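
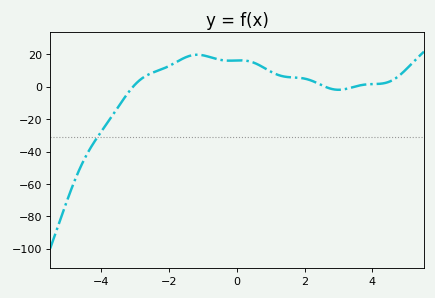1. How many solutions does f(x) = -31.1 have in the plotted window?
1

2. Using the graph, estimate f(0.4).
15.6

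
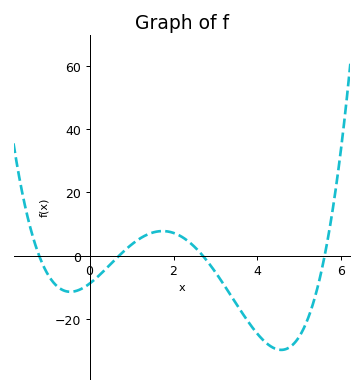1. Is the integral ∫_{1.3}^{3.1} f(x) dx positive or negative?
positive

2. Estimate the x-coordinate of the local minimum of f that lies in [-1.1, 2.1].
-0.456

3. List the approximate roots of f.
-1.2, 0.7, 2.7, 5.6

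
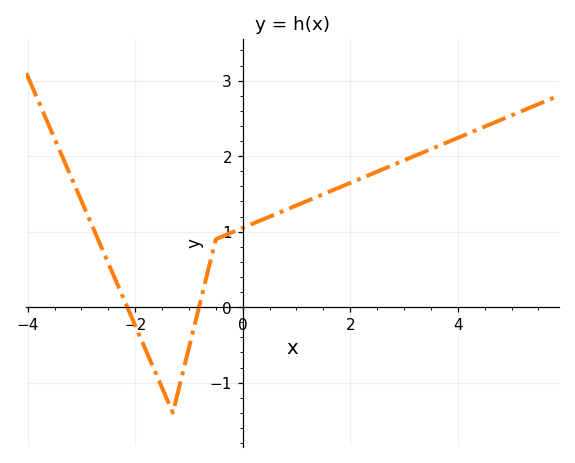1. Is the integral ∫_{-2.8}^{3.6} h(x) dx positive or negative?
positive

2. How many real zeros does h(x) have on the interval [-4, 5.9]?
2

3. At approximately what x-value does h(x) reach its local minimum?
-1.3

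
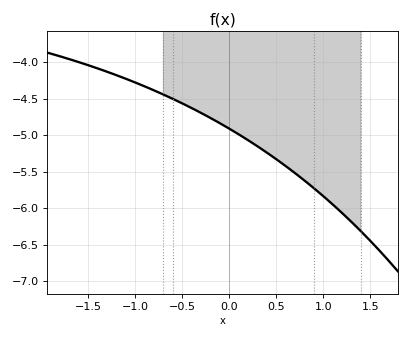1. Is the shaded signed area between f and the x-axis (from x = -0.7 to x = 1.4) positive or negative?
negative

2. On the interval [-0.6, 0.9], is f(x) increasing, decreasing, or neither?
decreasing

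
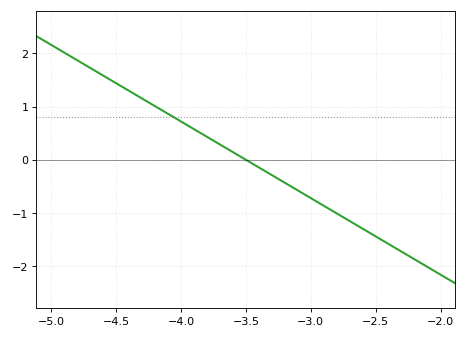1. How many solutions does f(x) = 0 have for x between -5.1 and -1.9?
1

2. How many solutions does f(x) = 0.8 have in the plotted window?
1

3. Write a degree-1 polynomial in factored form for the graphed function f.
y = -1.44(x + 3.5)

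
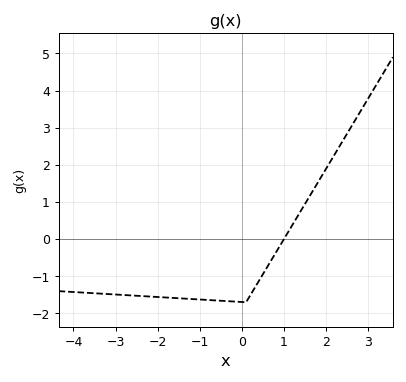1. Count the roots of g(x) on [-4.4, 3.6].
1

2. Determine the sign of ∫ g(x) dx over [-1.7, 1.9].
negative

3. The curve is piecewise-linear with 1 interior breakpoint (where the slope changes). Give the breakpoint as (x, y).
(0.1, -1.7)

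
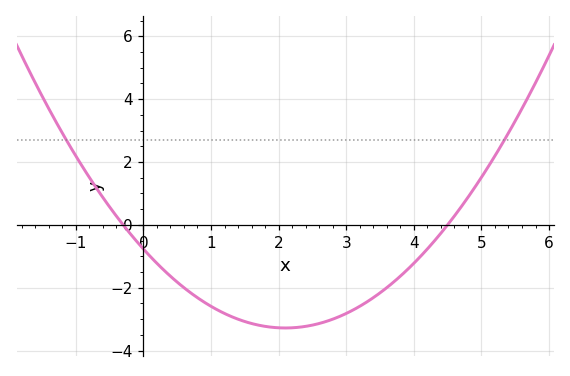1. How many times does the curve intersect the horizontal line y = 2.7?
2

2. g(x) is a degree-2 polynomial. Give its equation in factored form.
y = 0.57(x + 0.3)(x - 4.5)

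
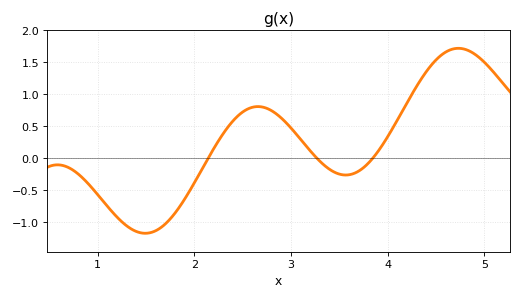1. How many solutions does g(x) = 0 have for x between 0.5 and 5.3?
3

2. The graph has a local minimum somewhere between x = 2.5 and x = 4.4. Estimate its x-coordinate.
3.56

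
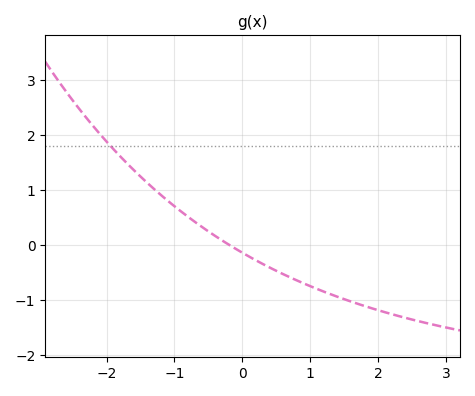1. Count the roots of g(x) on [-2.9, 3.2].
1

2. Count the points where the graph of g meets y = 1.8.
1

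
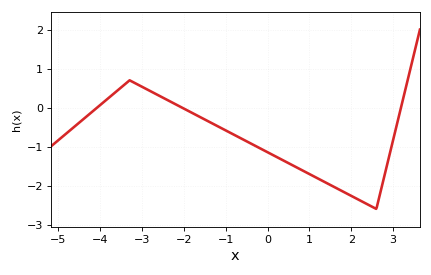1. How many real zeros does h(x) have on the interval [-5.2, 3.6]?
3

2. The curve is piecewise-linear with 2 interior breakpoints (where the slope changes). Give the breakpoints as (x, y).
(-3.3, 0.7); (2.6, -2.6)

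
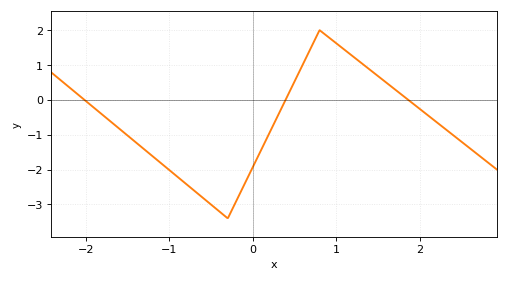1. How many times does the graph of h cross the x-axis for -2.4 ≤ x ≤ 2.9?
3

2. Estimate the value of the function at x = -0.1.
-2.42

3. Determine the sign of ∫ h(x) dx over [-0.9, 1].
negative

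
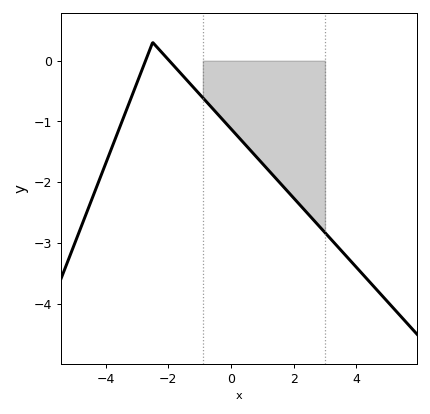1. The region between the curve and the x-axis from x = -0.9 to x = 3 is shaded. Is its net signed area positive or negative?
negative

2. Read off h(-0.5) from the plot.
-0.837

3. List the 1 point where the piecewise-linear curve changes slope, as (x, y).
(-2.5, 0.3)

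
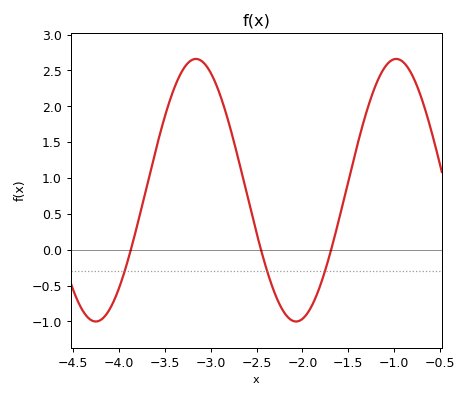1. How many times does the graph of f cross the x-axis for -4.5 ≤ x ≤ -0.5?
3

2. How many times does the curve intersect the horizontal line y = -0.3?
3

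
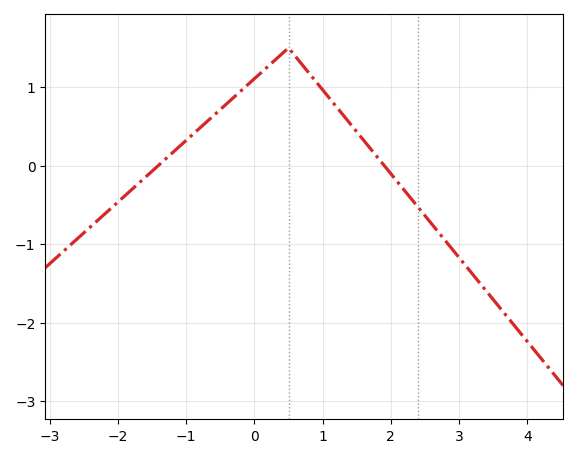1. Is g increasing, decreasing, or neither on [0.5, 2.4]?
decreasing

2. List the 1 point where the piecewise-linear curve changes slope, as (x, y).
(0.5, 1.5)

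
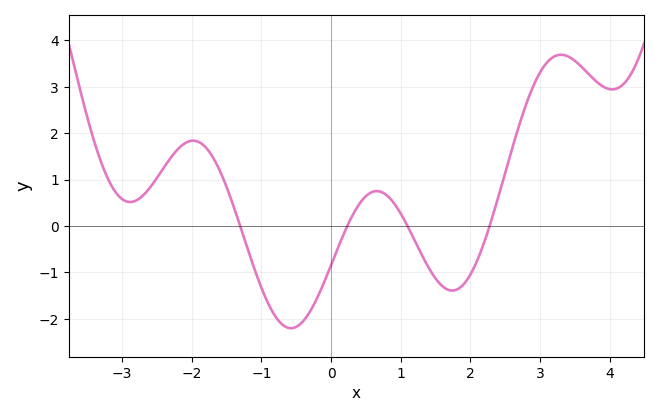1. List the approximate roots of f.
-1.4, 0.2, 1, 2.2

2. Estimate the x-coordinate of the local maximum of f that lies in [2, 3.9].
3.2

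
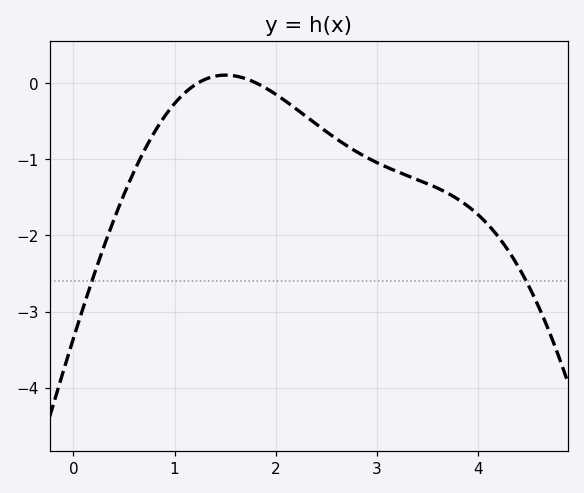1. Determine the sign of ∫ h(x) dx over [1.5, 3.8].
negative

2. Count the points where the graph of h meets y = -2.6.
2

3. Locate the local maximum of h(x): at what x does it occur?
1.5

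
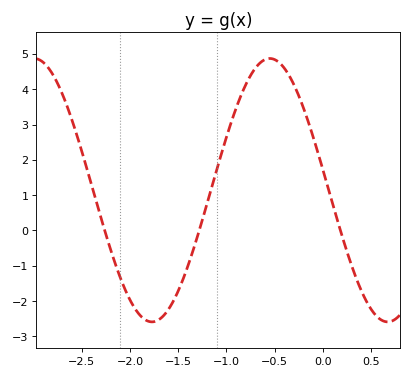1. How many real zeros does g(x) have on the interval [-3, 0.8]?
3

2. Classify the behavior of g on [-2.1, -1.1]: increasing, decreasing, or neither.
neither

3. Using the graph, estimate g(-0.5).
4.84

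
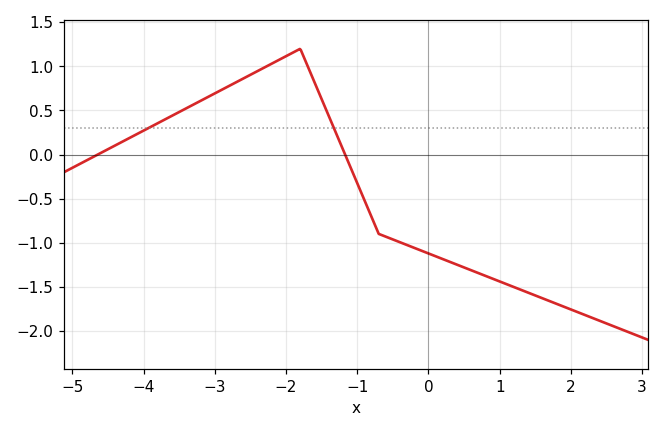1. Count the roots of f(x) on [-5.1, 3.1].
2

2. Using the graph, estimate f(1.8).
-1.69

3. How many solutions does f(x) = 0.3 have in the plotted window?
2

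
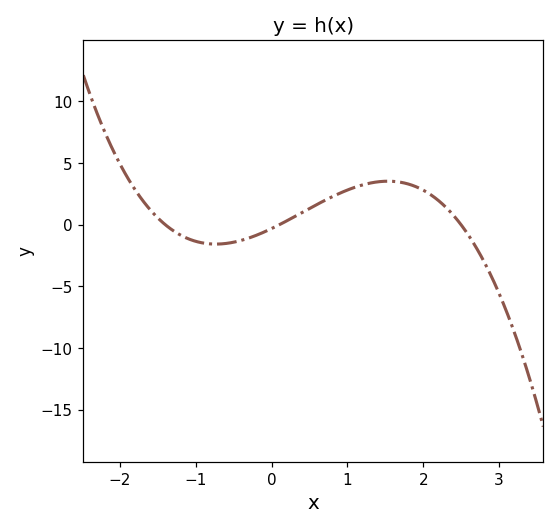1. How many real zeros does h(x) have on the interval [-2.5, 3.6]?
3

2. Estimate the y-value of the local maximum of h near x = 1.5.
3.54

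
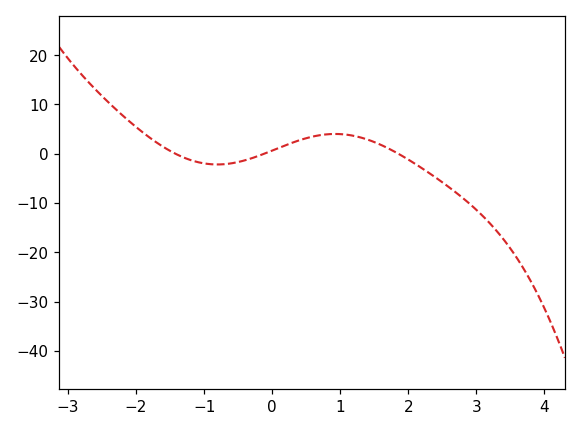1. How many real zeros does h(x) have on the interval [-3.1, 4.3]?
3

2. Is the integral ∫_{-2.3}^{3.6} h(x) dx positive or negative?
negative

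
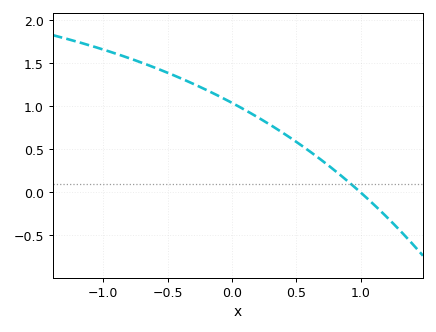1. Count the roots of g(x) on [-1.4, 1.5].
1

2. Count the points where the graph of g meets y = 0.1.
1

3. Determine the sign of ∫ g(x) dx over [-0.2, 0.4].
positive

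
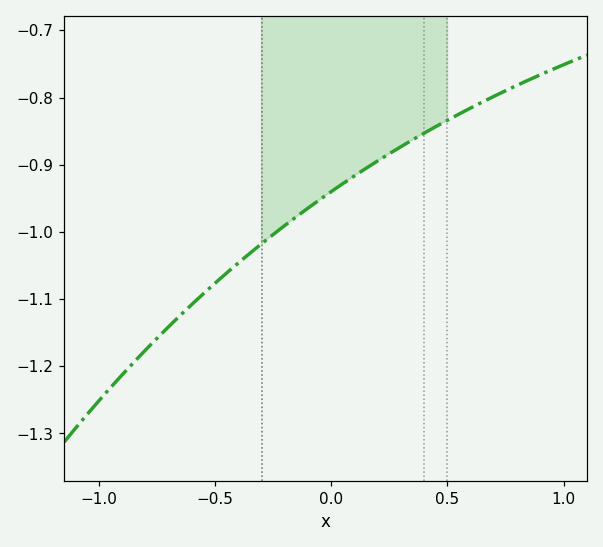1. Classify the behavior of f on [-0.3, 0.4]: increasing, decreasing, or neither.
increasing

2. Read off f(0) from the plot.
-0.94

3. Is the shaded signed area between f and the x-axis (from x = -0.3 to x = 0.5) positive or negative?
negative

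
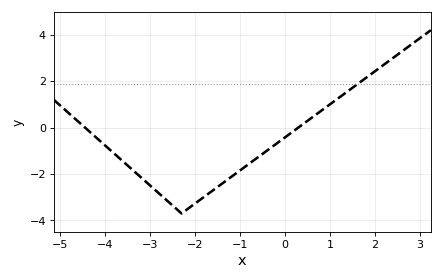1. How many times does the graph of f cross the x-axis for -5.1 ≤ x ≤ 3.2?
2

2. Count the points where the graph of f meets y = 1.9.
1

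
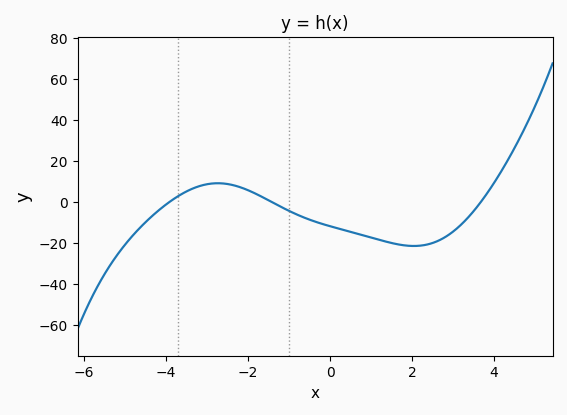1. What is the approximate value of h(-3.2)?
8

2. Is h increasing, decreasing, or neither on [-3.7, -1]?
neither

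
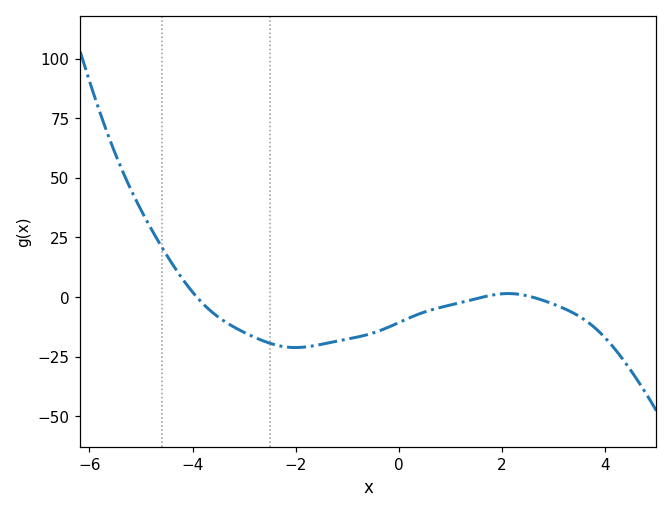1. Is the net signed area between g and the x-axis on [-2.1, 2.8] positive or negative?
negative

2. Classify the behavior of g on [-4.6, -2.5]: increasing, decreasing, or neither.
decreasing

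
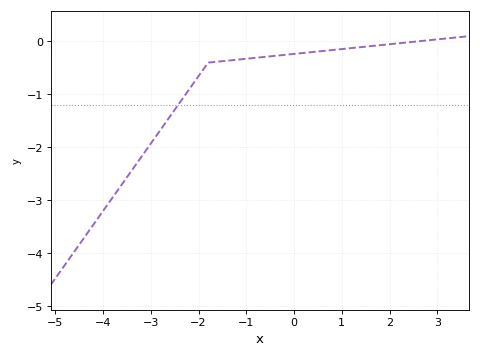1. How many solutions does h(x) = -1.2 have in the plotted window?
1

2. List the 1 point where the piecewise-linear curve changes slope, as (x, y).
(-1.8, -0.4)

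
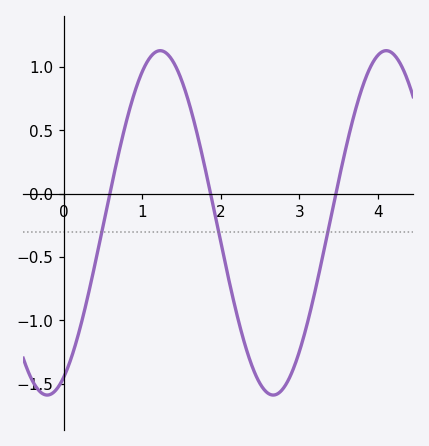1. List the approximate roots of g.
0.6, 1.9, 3.5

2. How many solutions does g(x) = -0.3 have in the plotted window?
3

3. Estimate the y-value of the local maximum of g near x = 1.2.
1.15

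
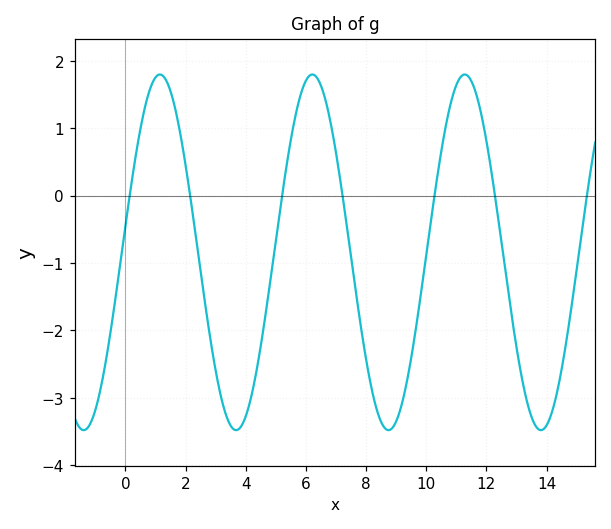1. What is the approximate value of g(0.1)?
-0.126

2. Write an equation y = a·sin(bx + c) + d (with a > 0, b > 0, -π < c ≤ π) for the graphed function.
y = 2.64sin(1.24x + 0.15) - 0.84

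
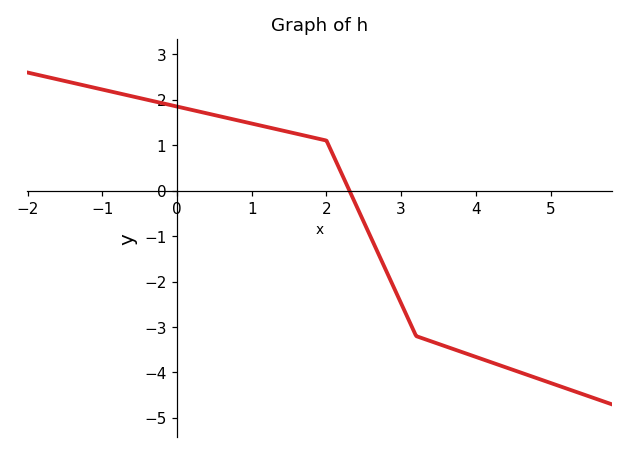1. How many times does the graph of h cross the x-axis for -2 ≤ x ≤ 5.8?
1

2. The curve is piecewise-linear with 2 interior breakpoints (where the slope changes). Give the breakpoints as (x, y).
(2, 1.1); (3.2, -3.2)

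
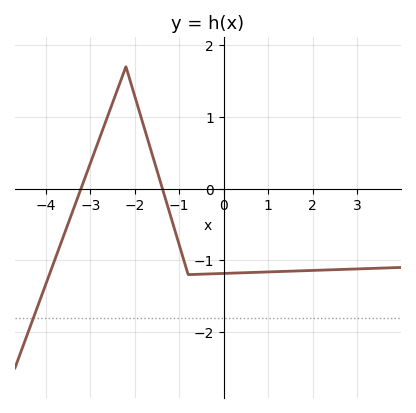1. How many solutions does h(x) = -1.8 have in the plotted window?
1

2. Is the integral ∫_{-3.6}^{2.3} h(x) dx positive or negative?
negative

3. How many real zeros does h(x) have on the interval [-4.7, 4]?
2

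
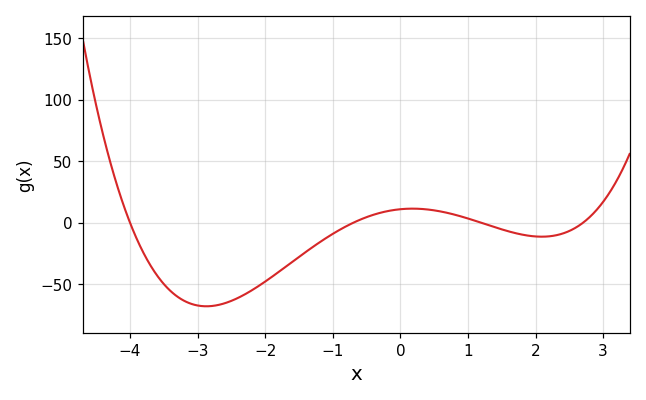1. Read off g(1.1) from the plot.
1.79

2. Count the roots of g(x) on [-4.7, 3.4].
4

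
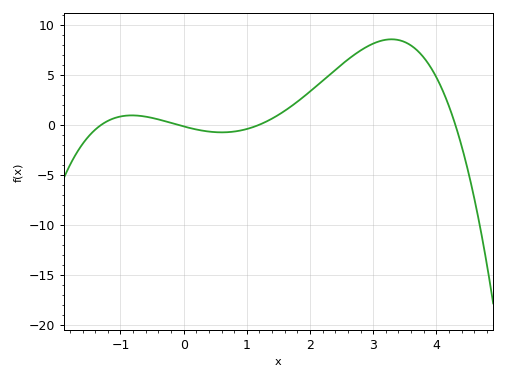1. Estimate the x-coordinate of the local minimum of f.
0.603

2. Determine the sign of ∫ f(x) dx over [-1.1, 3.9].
positive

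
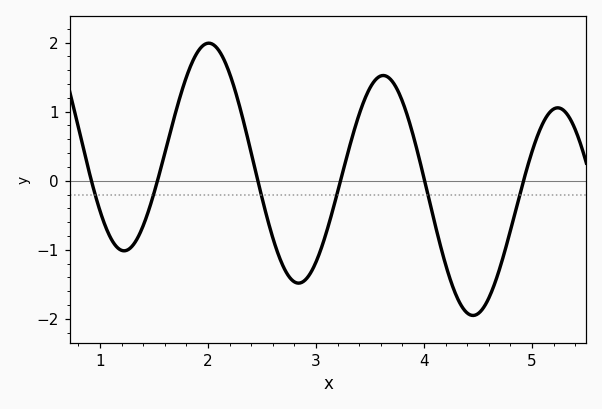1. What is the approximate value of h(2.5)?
-0.2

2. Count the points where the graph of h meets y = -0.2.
6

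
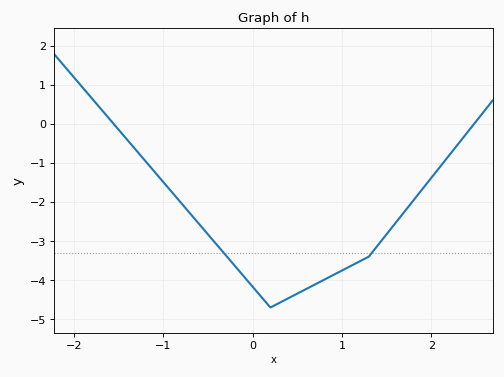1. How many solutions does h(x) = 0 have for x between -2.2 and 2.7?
2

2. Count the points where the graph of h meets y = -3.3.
2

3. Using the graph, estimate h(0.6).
-4.2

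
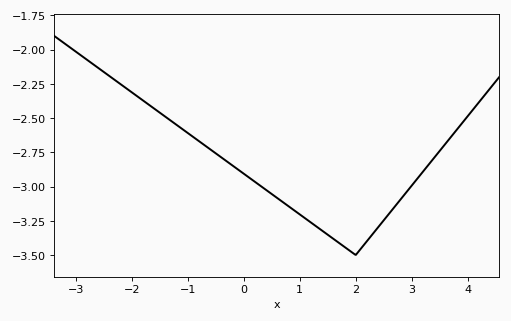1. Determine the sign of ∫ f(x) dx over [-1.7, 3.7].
negative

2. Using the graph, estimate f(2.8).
-3.1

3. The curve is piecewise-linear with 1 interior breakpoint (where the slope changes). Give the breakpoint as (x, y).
(2, -3.5)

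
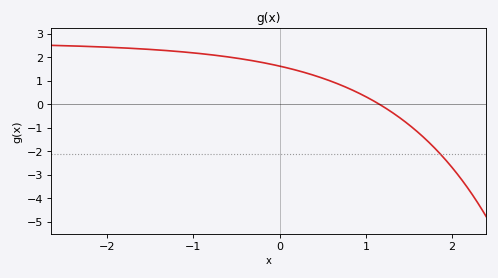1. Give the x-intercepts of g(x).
1.2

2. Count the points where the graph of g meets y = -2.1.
1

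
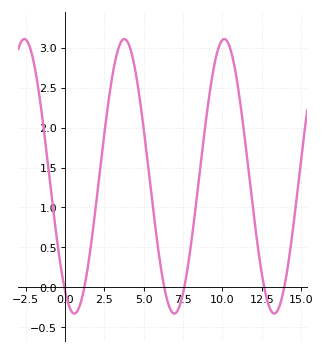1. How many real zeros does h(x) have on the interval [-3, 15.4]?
6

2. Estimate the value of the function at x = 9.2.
2.45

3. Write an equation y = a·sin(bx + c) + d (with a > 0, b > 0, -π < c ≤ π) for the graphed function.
y = 1.72sin(0.99x - 2.2) + 1.39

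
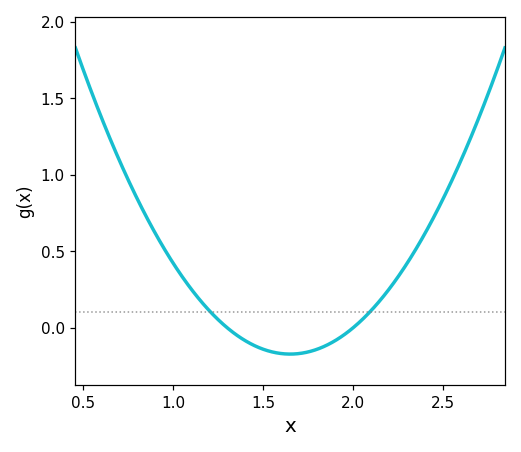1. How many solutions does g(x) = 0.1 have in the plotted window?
2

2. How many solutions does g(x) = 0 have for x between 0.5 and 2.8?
2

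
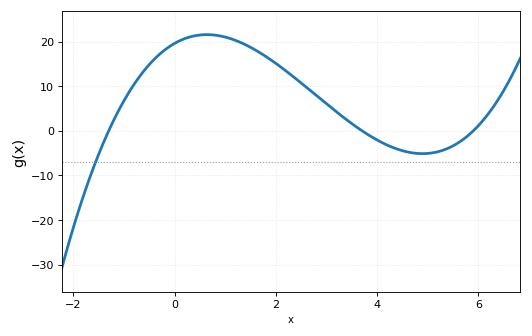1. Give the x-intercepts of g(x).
-1.3, 3.7, 5.9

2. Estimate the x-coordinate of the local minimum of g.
4.89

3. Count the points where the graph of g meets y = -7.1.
1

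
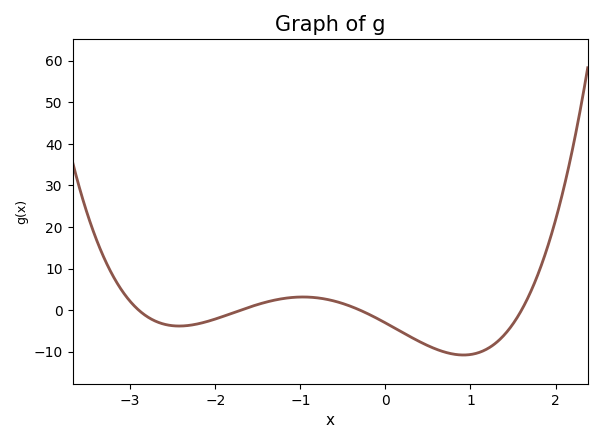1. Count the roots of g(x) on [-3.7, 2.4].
4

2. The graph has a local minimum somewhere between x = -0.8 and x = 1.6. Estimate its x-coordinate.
0.9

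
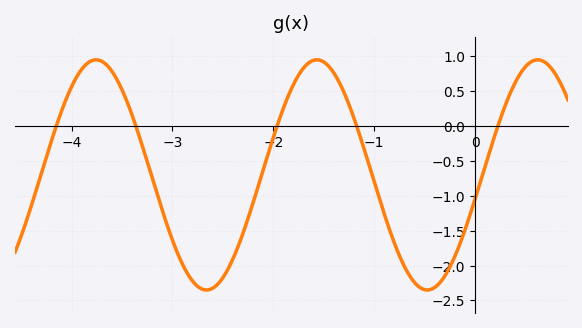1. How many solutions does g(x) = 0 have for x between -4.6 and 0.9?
5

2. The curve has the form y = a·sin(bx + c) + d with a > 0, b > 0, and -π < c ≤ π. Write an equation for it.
y = 1.65sin(2.9x - 0.21) - 0.7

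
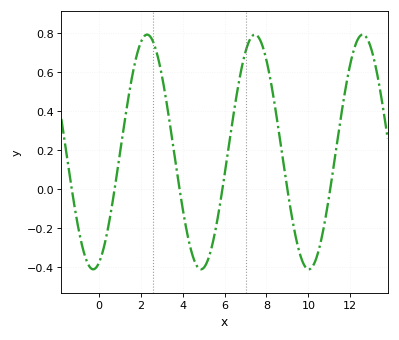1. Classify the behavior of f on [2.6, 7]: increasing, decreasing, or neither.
neither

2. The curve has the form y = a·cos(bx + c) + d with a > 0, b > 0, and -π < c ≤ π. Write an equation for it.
y = 0.6cos(1.22x - 2.8) + 0.19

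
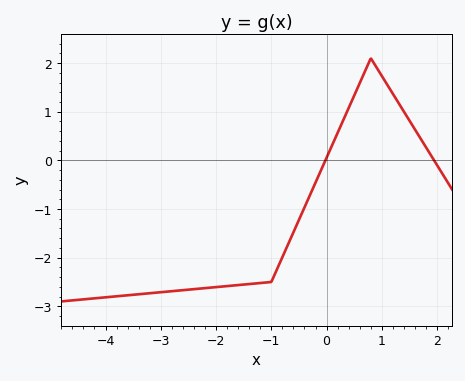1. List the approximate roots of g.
0, 1.9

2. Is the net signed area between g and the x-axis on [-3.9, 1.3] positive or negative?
negative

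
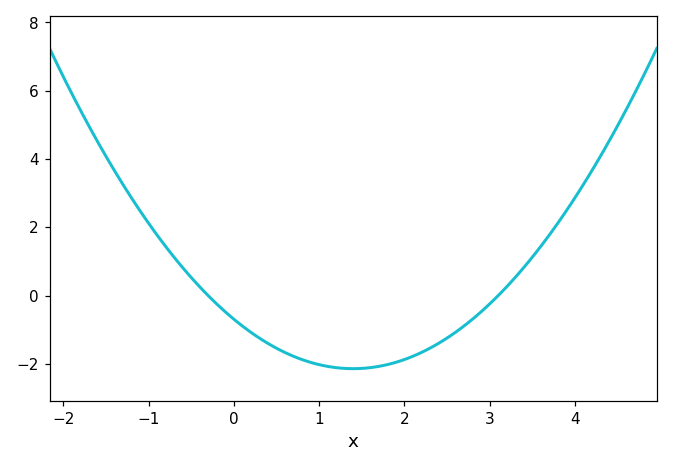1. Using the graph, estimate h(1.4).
-2.2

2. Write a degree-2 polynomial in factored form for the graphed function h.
y = 0.74(x + 0.3)(x - 3.1)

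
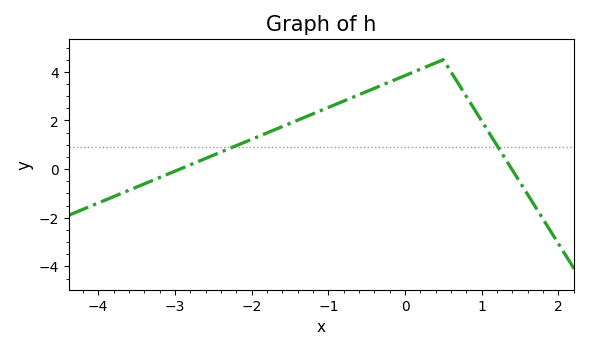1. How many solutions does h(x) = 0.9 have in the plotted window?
2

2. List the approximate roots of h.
-2.9, 1.4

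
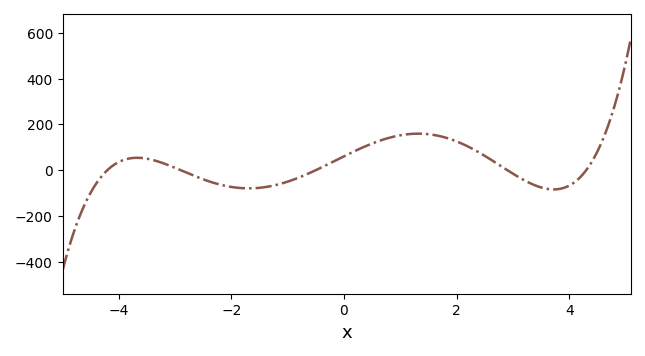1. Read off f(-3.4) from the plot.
45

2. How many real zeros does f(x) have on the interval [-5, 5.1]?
5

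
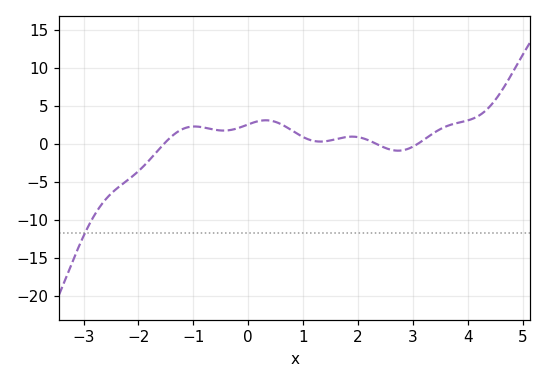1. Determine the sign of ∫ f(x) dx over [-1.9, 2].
positive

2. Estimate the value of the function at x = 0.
2.5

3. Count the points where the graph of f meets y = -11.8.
1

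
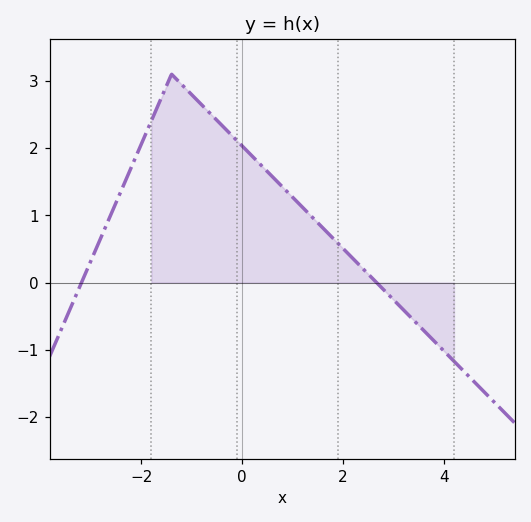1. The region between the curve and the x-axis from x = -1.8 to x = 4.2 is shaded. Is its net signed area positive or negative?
positive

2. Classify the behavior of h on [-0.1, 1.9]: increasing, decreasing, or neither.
decreasing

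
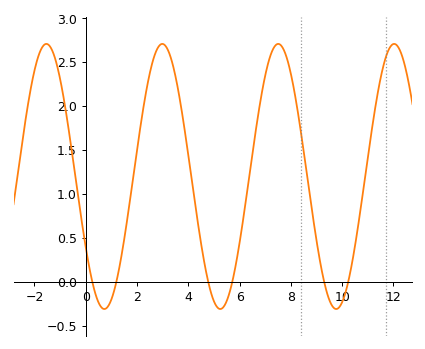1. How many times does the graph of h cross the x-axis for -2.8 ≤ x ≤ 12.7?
6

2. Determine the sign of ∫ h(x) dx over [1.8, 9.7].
positive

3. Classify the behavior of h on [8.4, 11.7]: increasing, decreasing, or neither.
neither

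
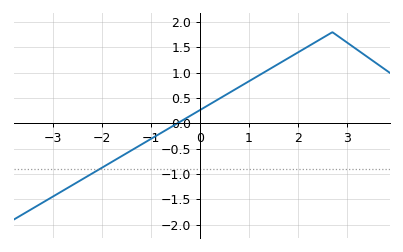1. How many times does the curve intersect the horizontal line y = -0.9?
1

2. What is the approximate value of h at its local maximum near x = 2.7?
1.8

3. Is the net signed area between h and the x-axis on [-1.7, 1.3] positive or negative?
positive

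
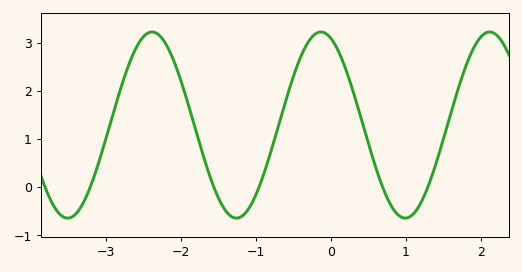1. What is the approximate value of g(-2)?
2.21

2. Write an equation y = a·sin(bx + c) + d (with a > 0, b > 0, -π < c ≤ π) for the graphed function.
y = 1.93sin(2.79x + 1.94) + 1.29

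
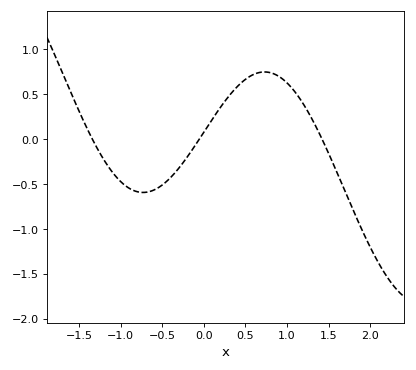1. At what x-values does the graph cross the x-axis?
-1.3, -0.1, 1.4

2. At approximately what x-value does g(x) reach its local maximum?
0.7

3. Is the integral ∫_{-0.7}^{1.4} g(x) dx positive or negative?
positive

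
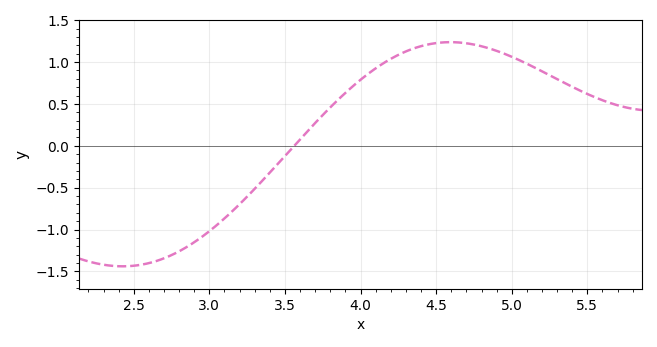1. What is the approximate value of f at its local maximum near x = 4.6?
1.24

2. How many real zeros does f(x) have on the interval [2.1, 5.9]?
1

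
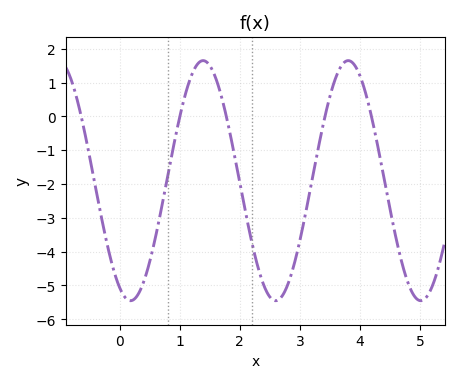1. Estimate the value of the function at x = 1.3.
1.56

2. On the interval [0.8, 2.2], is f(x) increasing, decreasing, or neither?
neither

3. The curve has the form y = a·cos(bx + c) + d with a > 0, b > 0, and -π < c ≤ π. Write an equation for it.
y = 3.55cos(2.6x + 2.67) - 1.9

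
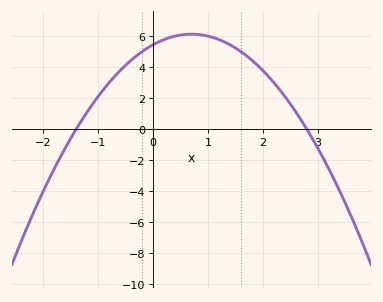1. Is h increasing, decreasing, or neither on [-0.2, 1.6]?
neither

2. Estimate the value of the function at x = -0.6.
3.8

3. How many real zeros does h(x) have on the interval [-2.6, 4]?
2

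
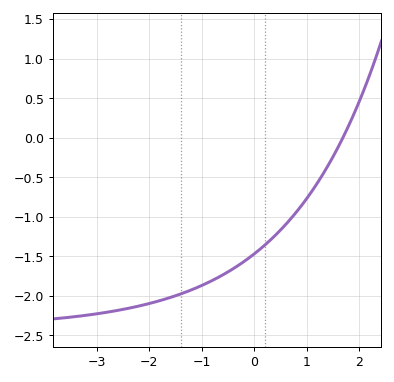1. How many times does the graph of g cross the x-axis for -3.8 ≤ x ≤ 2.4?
1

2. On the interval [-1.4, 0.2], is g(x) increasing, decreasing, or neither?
increasing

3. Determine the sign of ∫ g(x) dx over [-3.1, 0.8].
negative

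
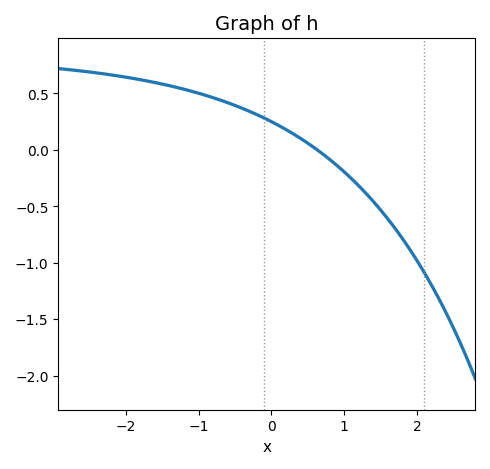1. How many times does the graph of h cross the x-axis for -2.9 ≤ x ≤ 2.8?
1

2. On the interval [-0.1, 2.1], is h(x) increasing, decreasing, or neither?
decreasing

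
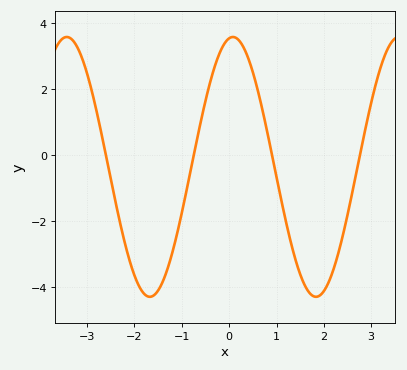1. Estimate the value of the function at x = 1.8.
-4.4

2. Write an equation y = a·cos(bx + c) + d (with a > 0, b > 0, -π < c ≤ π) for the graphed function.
y = 3.94cos(1.8x - 0.14) - 0.37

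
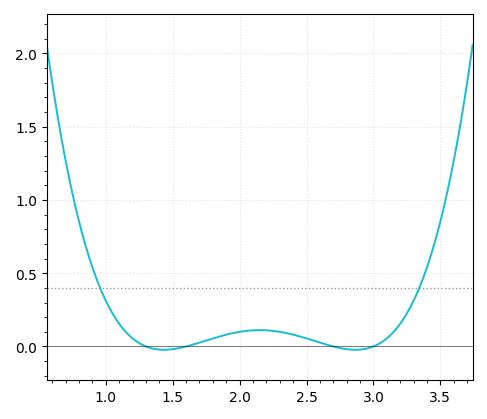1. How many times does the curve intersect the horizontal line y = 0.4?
2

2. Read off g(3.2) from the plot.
0.155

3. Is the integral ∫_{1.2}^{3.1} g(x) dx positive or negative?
positive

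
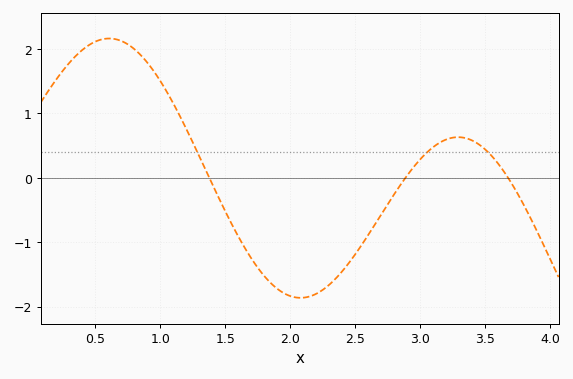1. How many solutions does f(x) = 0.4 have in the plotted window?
3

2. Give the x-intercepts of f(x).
1.38, 2.89, 3.68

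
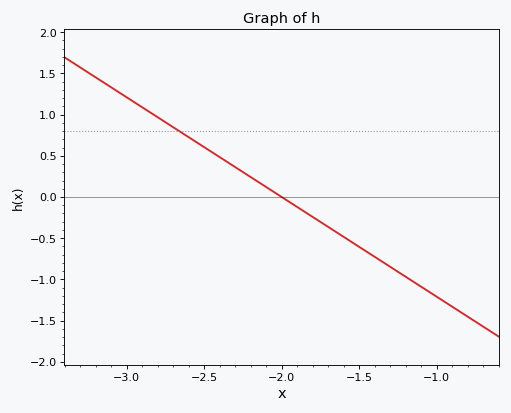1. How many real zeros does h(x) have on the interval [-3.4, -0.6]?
1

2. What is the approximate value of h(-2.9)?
1.1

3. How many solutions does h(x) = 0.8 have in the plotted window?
1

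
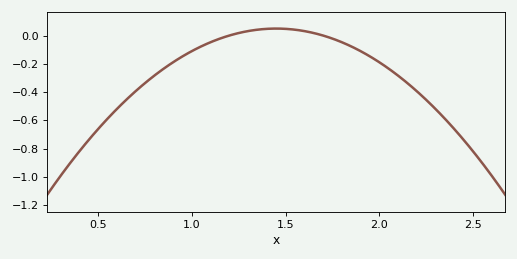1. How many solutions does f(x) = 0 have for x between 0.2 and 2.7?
2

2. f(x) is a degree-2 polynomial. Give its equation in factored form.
y = -0.79(x - 1.2)(x - 1.7)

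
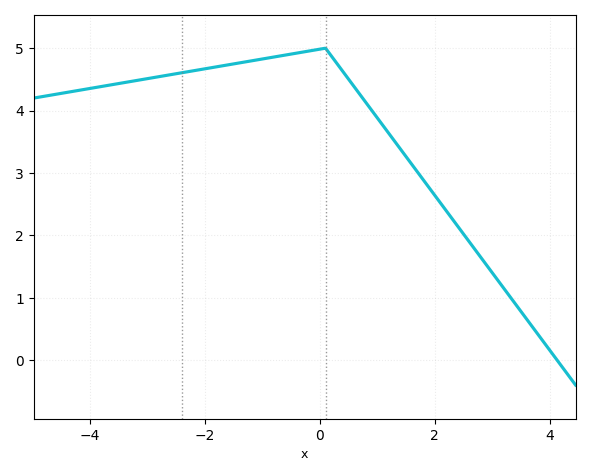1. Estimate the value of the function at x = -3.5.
4.4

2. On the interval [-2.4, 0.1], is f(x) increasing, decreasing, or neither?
increasing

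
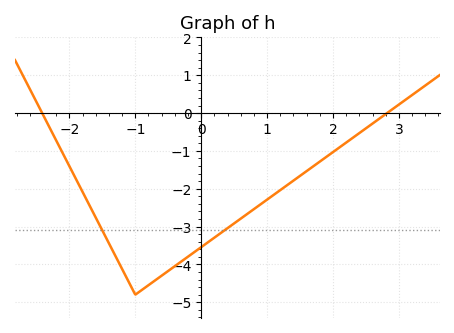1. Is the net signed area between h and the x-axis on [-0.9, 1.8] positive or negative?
negative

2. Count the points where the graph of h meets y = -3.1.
2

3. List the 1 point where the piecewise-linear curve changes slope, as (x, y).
(-1, -4.8)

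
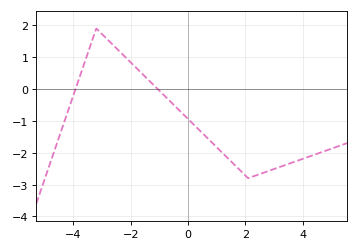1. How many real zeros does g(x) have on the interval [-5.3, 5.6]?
2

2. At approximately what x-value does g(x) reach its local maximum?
-3.2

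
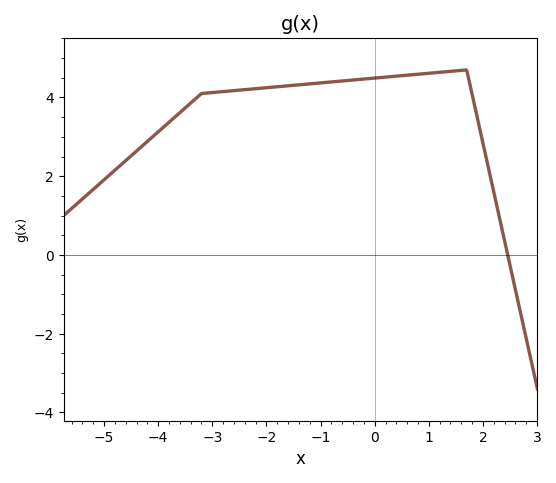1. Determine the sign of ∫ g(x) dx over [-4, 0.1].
positive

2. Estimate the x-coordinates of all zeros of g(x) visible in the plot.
2.46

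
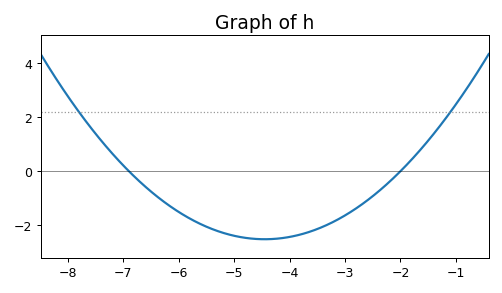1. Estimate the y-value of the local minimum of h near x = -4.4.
-2.5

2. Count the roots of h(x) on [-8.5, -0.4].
2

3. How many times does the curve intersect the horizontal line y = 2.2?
2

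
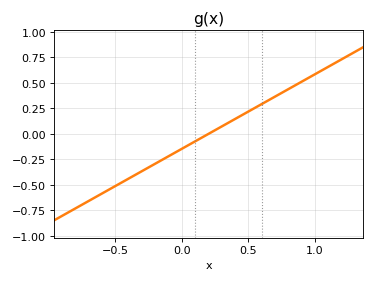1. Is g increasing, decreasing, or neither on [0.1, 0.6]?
increasing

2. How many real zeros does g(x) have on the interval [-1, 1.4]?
1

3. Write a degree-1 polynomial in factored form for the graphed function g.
y = 0.73(x - 0.2)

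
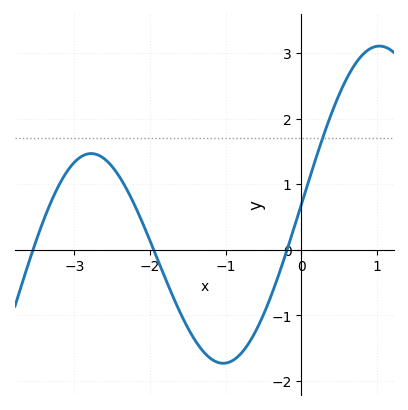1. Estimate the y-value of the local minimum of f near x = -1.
-1.73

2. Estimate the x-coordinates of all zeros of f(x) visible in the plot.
-3.55, -1.95, -0.188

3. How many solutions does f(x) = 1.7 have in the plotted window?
1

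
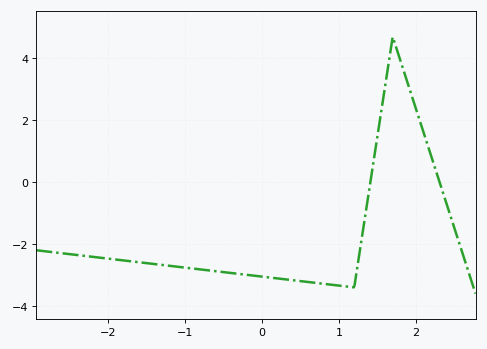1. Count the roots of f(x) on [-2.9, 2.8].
2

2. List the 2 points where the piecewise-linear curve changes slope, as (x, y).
(1.2, -3.4); (1.7, 4.7)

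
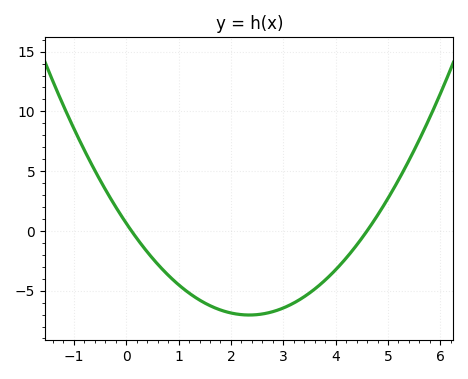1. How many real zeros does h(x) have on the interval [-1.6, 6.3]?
2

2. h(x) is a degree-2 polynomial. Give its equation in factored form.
y = 1.39(x - 0.1)(x - 4.6)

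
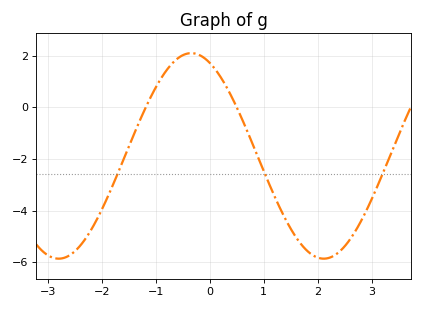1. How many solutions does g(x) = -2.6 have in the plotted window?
3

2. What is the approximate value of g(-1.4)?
-1.02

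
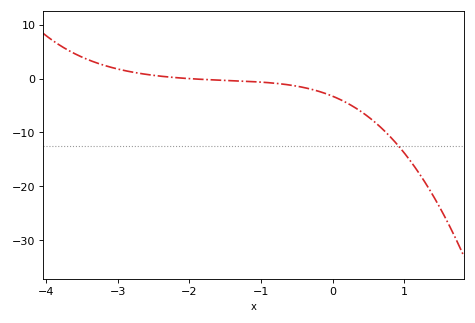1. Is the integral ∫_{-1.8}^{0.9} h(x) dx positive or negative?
negative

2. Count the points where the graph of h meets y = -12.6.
1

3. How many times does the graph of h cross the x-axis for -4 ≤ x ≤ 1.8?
1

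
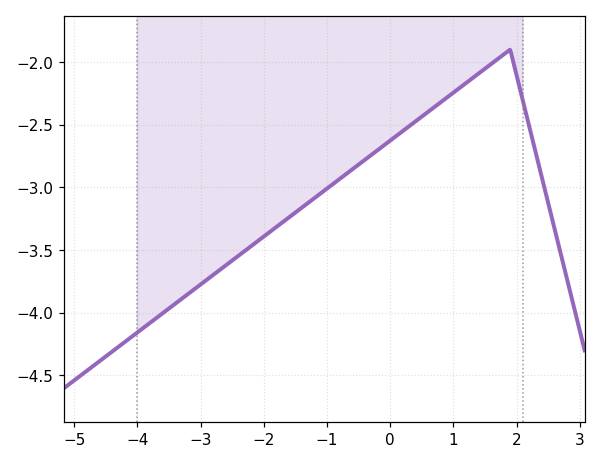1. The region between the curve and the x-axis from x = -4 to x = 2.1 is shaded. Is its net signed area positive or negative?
negative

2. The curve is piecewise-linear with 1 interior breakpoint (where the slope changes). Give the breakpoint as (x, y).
(1.9, -1.9)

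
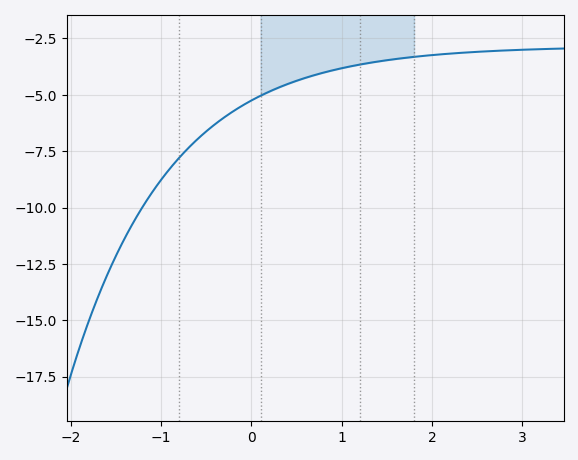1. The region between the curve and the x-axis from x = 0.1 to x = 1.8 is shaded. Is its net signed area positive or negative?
negative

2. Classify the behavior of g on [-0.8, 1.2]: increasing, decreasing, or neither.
increasing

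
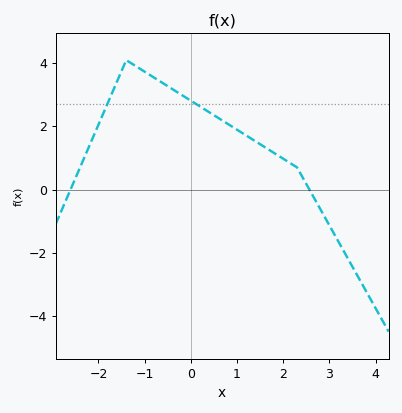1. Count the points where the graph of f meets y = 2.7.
2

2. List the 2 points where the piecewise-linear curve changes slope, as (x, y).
(-1.4, 4.1); (2.3, 0.7)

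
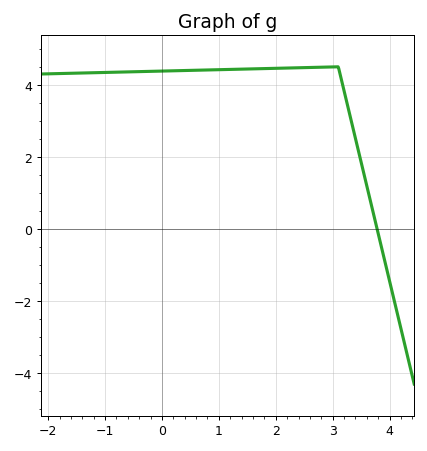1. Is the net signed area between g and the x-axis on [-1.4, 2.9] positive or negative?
positive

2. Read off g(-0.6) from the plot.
4.36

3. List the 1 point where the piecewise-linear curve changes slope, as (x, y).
(3.1, 4.5)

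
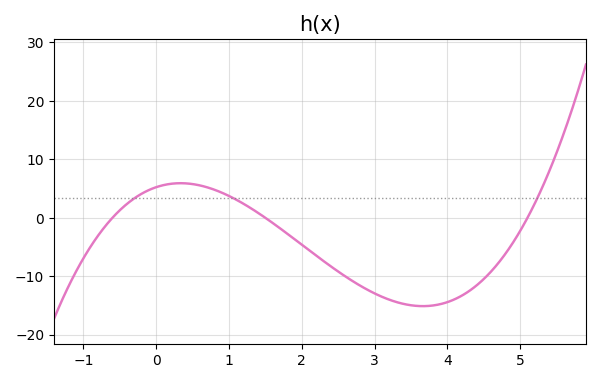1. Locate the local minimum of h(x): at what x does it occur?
3.66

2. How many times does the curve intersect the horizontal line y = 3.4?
3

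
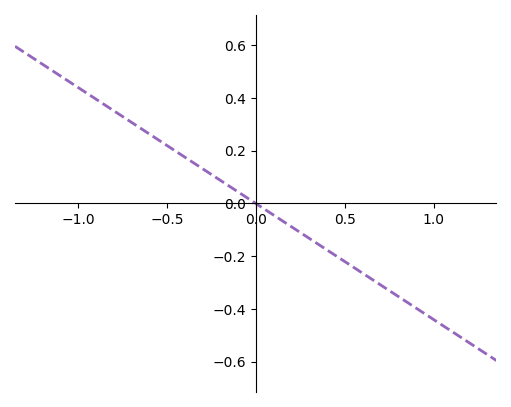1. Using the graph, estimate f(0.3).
-0.14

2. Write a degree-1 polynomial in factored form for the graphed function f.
y = -0.44(x - 0)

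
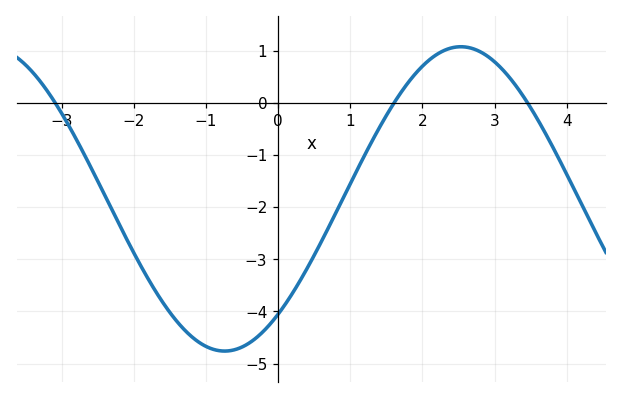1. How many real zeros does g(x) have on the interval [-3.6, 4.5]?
3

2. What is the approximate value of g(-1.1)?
-4.59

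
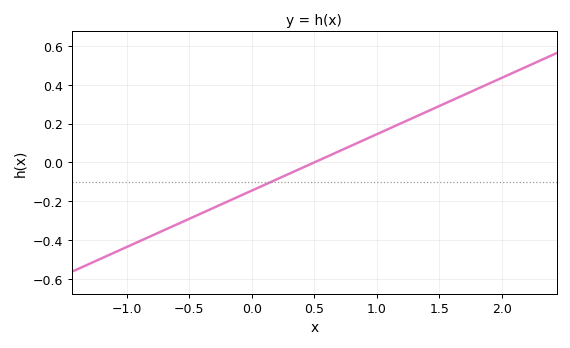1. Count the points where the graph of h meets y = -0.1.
1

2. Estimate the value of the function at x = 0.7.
0.058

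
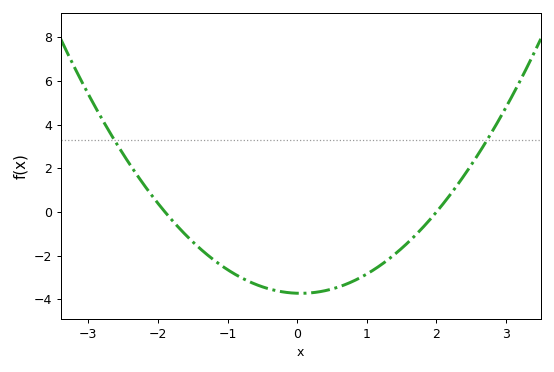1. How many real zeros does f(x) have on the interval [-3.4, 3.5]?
2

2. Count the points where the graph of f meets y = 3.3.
2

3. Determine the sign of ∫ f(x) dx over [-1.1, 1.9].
negative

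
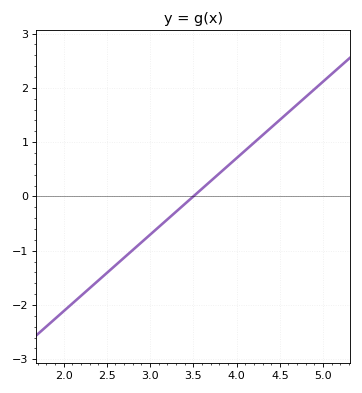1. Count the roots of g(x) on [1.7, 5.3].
1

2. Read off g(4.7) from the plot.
1.69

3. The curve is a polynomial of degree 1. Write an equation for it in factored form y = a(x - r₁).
y = 1.41(x - 3.5)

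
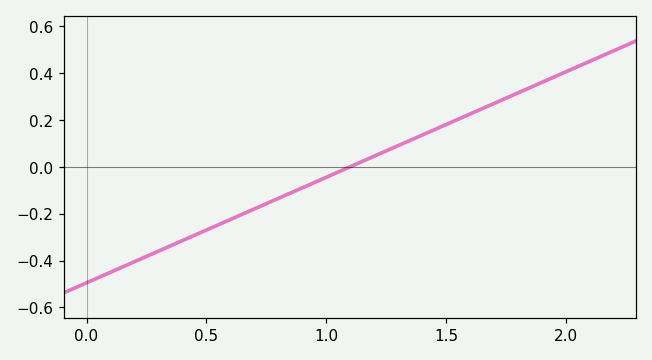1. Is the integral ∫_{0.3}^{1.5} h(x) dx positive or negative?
negative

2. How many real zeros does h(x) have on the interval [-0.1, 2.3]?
1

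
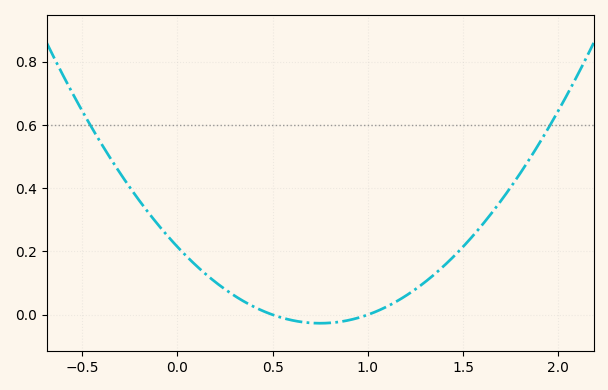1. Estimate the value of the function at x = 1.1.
0.026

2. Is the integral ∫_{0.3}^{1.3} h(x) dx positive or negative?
positive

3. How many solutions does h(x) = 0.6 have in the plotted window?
2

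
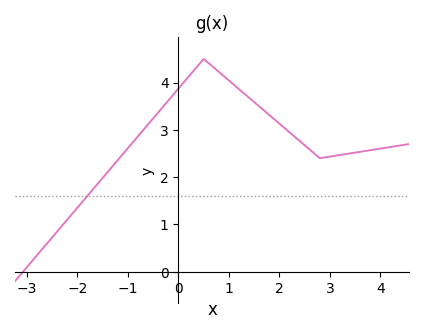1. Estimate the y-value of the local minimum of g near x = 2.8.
2.4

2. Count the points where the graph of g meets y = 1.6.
1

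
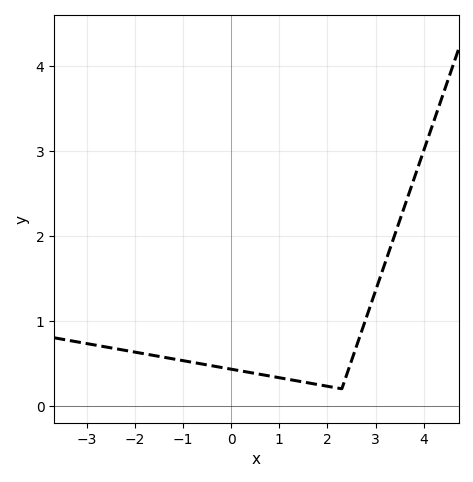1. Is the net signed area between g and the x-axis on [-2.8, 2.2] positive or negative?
positive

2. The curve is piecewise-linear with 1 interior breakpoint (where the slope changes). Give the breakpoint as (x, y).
(2.3, 0.2)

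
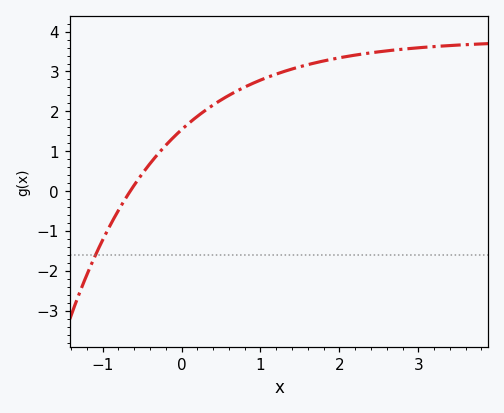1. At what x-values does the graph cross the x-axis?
-0.65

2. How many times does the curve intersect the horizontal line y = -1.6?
1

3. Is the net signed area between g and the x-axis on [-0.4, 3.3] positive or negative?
positive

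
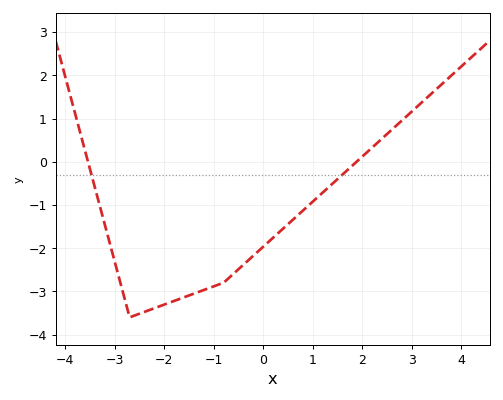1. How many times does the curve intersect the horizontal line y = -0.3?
2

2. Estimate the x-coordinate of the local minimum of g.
-2.7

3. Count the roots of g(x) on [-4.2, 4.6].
2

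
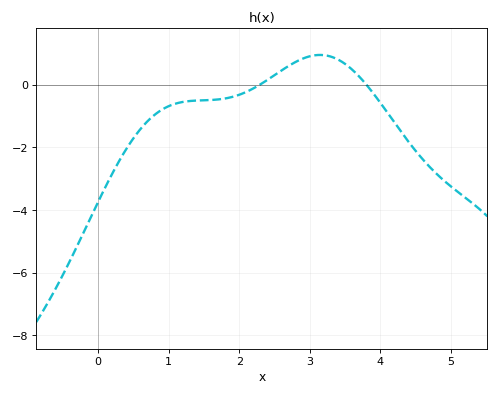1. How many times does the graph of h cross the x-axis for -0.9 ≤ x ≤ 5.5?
2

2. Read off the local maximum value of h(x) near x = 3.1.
0.955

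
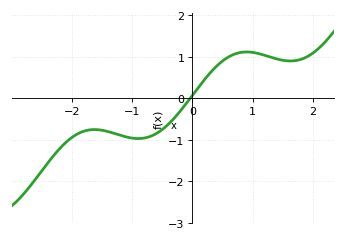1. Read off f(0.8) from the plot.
1.1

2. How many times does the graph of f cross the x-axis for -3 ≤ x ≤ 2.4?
1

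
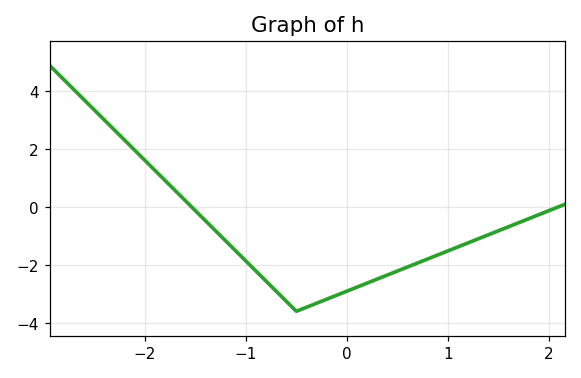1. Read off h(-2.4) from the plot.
3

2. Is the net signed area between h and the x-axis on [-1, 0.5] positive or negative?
negative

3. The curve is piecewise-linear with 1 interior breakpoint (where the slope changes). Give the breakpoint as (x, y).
(-0.5, -3.6)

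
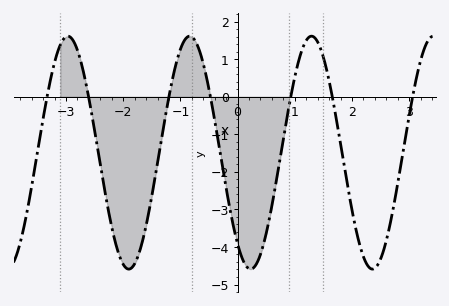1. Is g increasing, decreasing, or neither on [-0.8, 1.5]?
neither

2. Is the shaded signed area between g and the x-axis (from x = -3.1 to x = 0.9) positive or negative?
negative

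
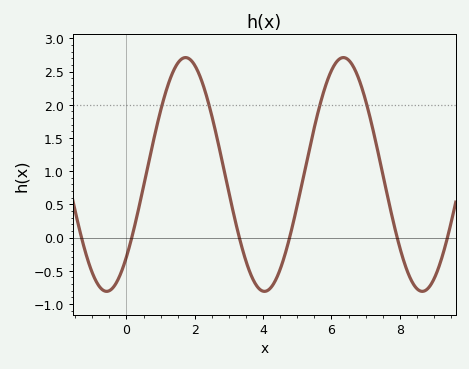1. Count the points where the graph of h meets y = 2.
4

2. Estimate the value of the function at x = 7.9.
0.048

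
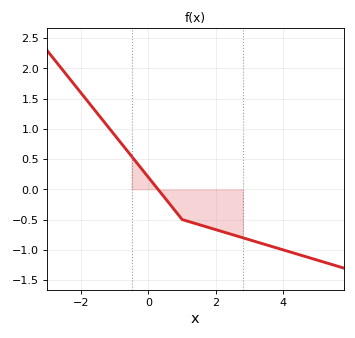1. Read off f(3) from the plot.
-0.835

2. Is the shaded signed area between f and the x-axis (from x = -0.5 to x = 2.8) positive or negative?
negative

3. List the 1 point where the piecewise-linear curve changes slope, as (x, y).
(1, -0.5)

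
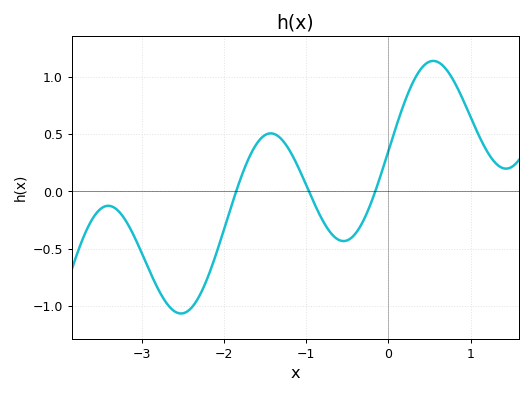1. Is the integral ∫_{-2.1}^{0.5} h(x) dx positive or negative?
positive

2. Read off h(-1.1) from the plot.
0.2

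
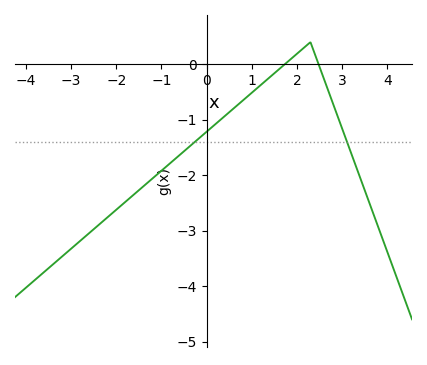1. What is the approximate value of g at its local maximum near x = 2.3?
0.4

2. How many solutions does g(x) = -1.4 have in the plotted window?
2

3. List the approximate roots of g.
1.8, 2.4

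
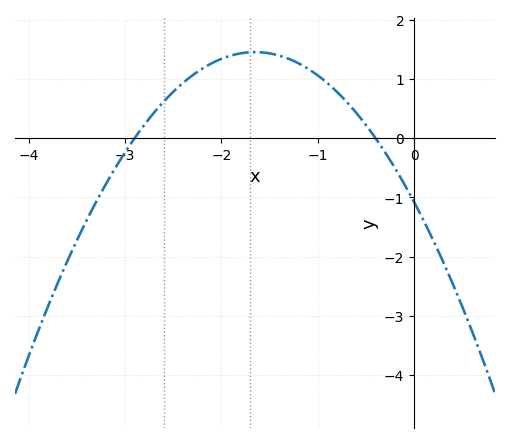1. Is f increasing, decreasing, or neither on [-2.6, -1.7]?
increasing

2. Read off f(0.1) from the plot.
-1.4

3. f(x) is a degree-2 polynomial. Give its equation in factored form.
y = -0.93(x + 2.9)(x + 0.4)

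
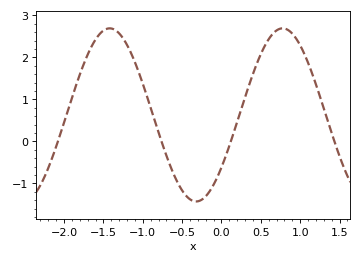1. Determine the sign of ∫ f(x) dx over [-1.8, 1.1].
positive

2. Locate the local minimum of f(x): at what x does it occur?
-0.321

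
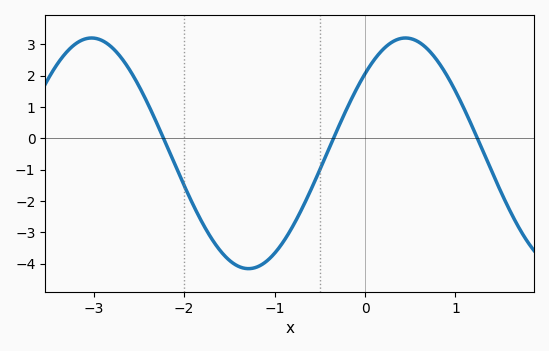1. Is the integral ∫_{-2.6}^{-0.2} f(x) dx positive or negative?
negative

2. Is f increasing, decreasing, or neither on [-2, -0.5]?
neither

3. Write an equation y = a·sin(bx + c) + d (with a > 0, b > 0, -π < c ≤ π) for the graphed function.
y = 3.68sin(1.81x + 0.762) - 0.48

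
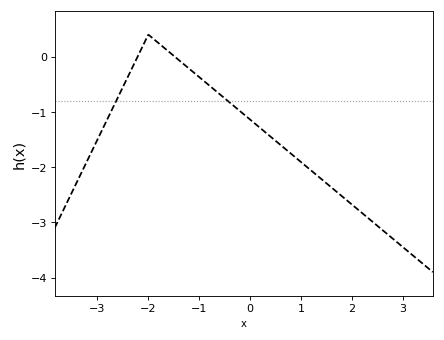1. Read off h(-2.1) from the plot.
0.2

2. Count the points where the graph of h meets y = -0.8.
2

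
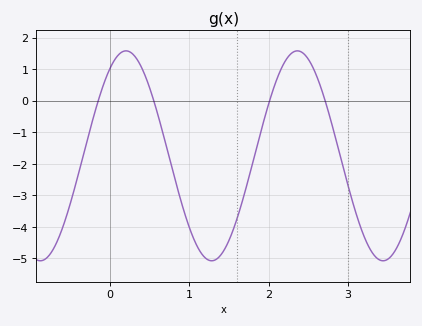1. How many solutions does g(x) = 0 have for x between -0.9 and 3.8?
4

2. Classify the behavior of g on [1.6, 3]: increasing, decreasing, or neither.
neither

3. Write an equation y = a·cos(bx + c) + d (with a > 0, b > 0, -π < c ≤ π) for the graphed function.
y = 3.33cos(2.91x - 0.592) - 1.75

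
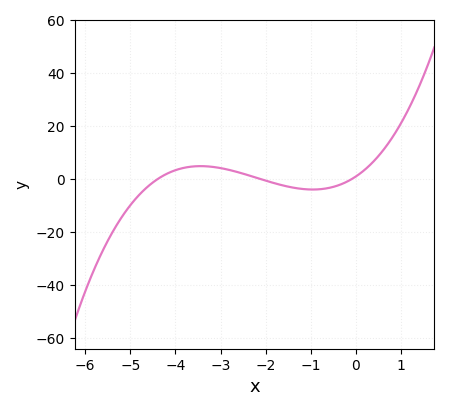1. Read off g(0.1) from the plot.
2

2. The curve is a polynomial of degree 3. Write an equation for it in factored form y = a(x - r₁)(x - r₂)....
y = 1.15(x + 4.4)(x + 2.1)(x + 0.1)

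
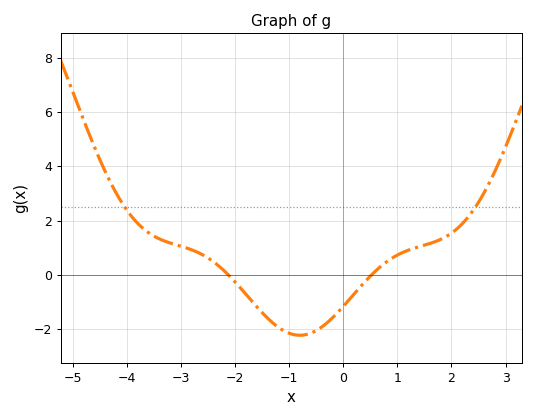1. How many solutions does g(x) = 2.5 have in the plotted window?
2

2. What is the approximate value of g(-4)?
2.37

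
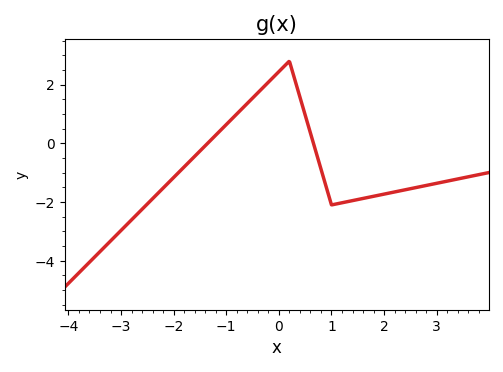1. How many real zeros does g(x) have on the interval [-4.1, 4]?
2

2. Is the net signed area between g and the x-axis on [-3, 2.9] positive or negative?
negative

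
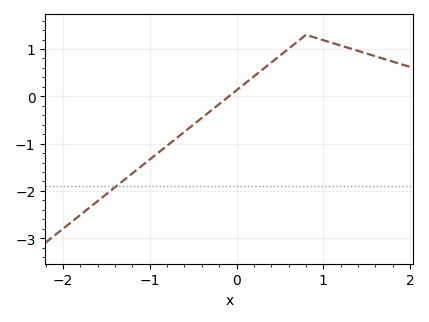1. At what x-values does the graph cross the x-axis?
-0.1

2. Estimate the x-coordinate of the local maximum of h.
0.8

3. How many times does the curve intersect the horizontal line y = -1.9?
1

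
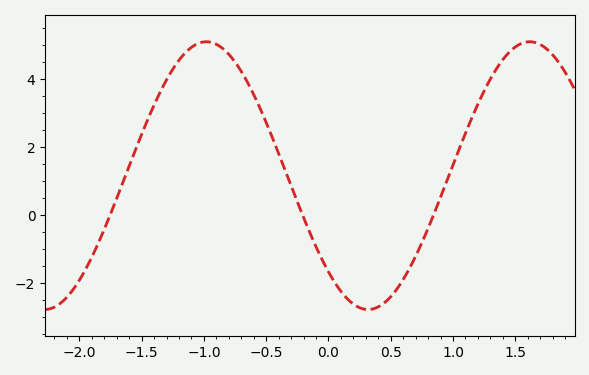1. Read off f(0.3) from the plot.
-2.78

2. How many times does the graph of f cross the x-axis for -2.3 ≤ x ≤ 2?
3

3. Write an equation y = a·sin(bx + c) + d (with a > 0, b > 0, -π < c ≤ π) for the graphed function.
y = 3.94sin(2.42x - 2.34) + 1.16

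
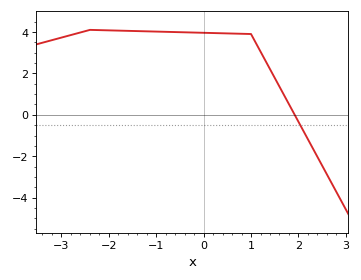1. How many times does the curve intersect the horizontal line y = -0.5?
1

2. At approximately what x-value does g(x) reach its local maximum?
-2.4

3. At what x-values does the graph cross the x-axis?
1.92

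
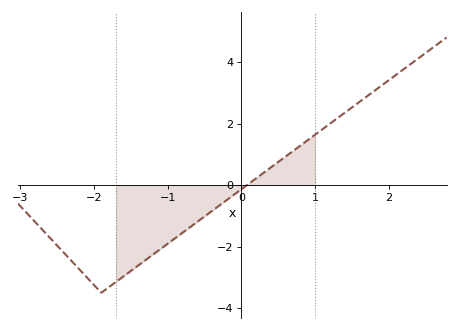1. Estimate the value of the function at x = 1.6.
2.8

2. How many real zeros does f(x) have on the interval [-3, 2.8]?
1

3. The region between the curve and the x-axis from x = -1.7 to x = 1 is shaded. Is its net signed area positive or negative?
negative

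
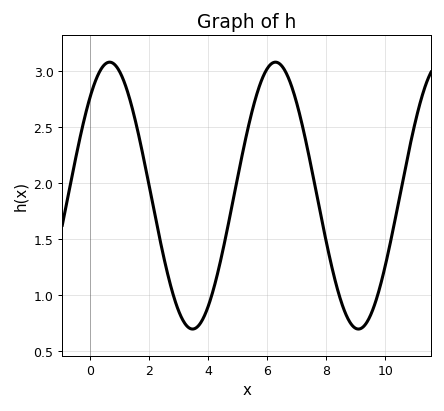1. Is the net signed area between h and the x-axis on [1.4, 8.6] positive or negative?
positive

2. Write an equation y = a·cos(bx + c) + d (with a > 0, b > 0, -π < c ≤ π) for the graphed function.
y = 1.19cos(1.1x - 0.75) + 1.89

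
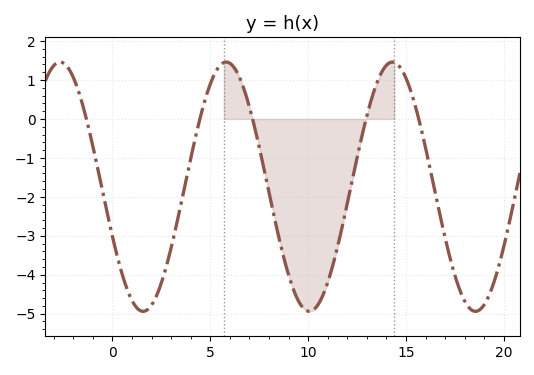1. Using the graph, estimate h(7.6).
-1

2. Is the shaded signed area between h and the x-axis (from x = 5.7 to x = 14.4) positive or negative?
negative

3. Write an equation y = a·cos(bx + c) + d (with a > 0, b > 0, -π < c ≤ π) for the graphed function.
y = 3.2cos(0.74x + 2) - 1.74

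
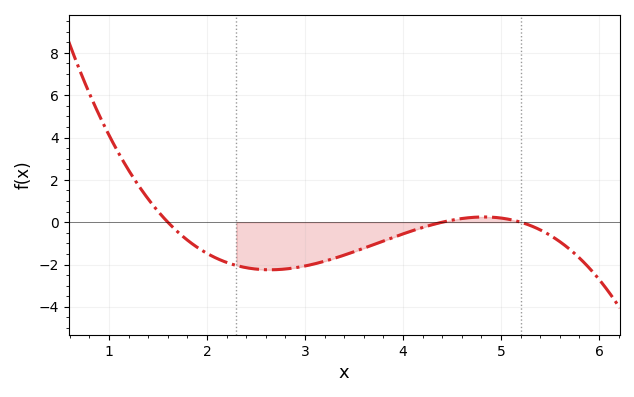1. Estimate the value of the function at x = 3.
-2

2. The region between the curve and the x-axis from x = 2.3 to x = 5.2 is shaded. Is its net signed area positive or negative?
negative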